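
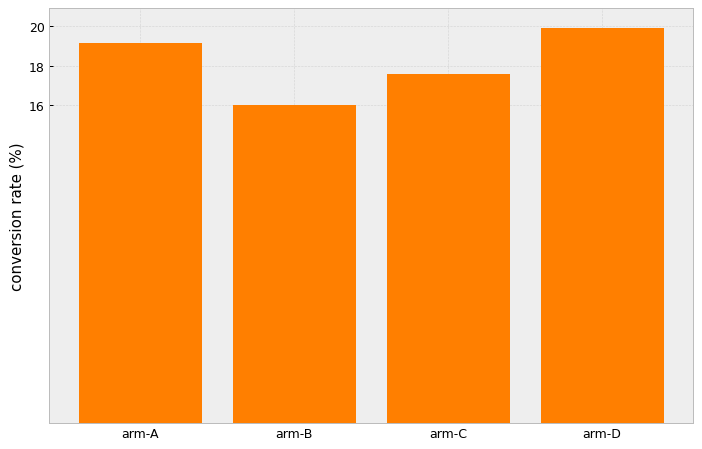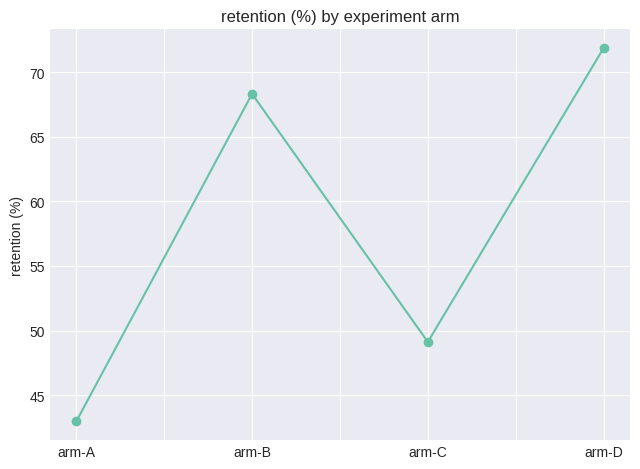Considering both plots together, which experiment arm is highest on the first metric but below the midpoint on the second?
arm-A

Chart 2 median retention (%) ≈ 60; below-median experiment arms: arm-A, arm-C. Among those, arm-A has the highest conversion rate (%) (≈ 20).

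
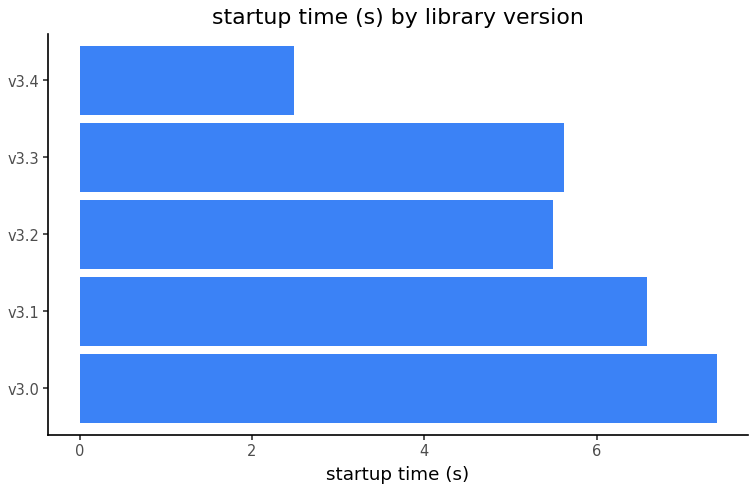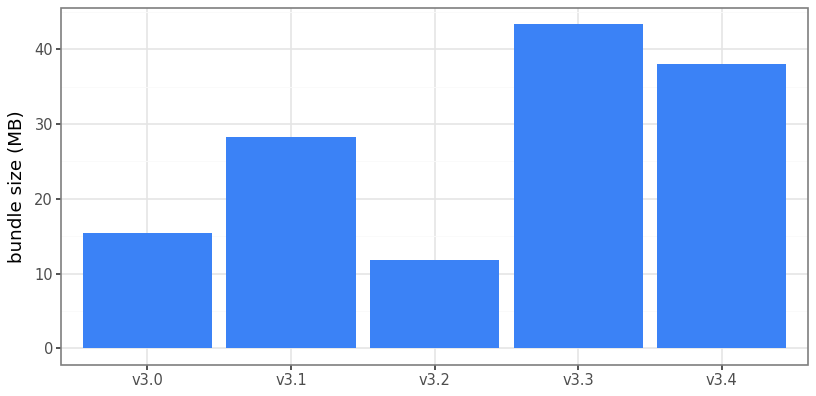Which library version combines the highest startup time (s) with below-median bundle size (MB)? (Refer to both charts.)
v3.0

Chart 2 median bundle size (MB) ≈ 30; below-median library versions: v3.0, v3.2. Among those, v3.0 has the highest startup time (s) (≈ 7).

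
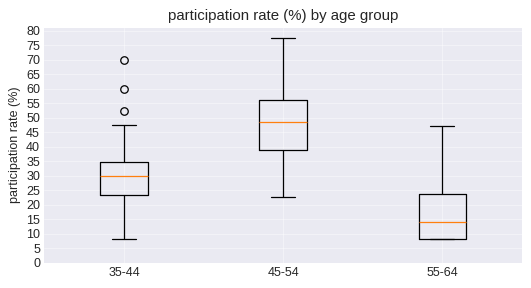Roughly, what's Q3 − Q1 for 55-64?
Q3 ≈ 25, Q1 ≈ 10; IQR ≈ 15.

≈ 15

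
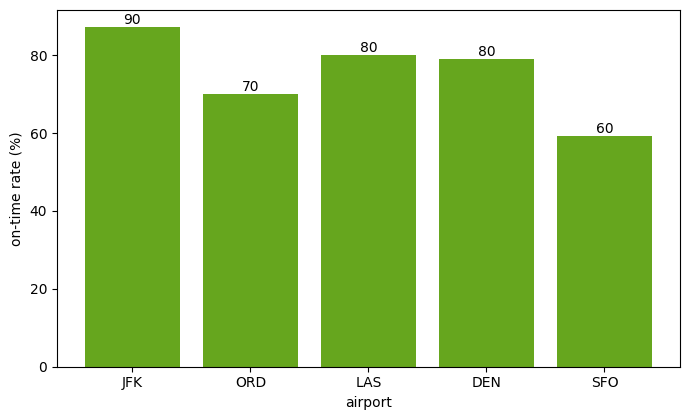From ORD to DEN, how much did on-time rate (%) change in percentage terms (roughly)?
≈ +14.3%

ORD ≈ 70, DEN ≈ 80; (80 − 70) / 70 ≈ +14.3%.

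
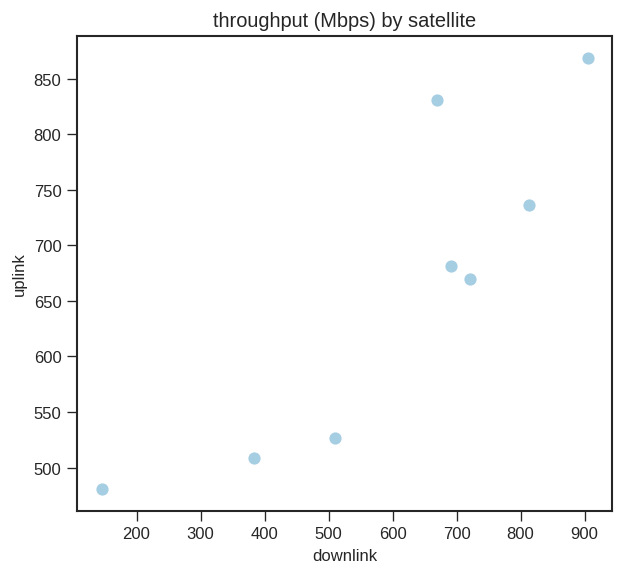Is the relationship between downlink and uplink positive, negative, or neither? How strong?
Points are positively correlated; strong (|r| ≈ 0.9).

positive, strong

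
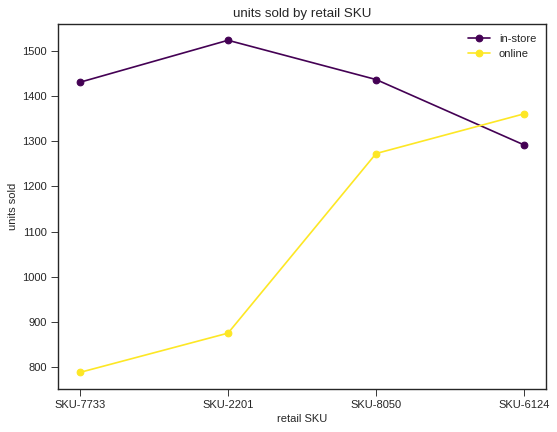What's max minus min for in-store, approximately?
Max SKU-2201 ≈ 1500, min SKU-6124 ≈ 1300; range ≈ 200.

≈ 200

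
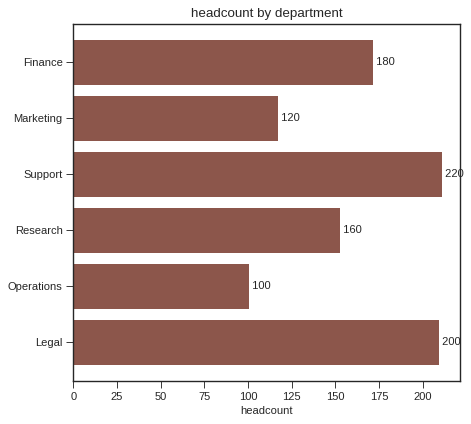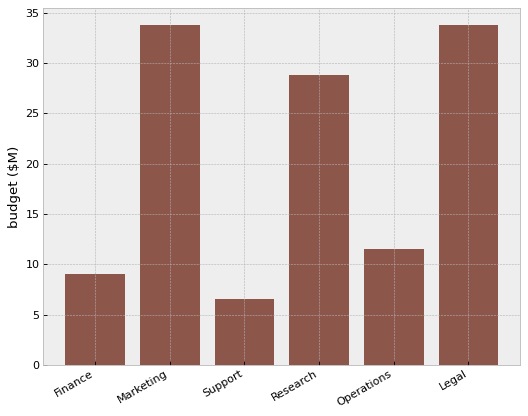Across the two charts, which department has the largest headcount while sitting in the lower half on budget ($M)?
Support

Chart 2 median budget ($M) ≈ 20; below-median departments: Finance, Support, Operations. Among those, Support has the highest headcount (≈ 220).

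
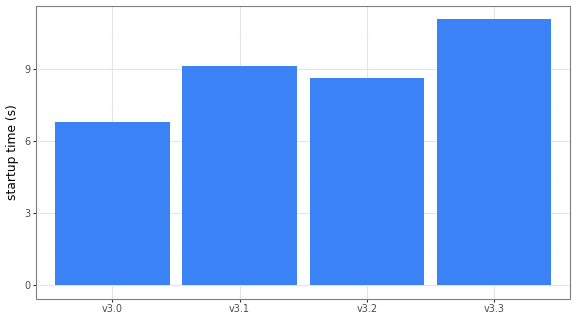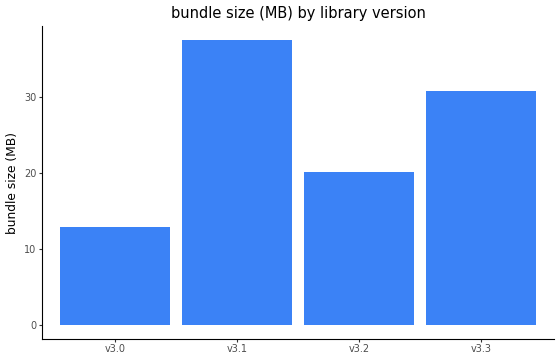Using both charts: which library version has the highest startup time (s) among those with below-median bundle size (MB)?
v3.2

Chart 2 median bundle size (MB) ≈ 25; below-median library versions: v3.0, v3.2. Among those, v3.2 has the highest startup time (s) (≈ 8).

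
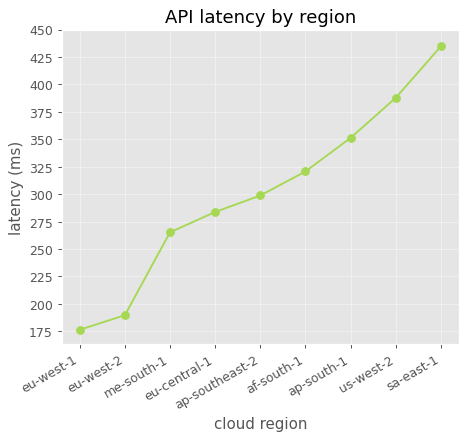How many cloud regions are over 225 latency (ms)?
7

Above 225: me-south-1, eu-central-1, ap-southeast-2, af-south-1, ap-south-1, us-west-2, sa-east-1.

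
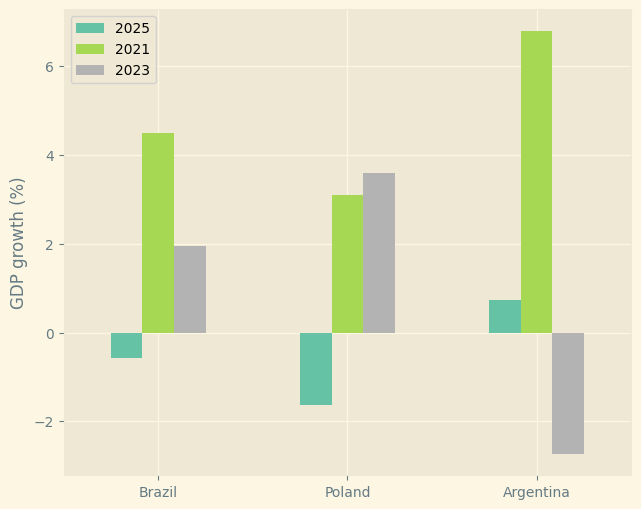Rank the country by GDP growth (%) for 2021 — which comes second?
Top 3 for 2021: Argentina ≈ 7, Brazil ≈ 5, Poland ≈ 3.

Brazil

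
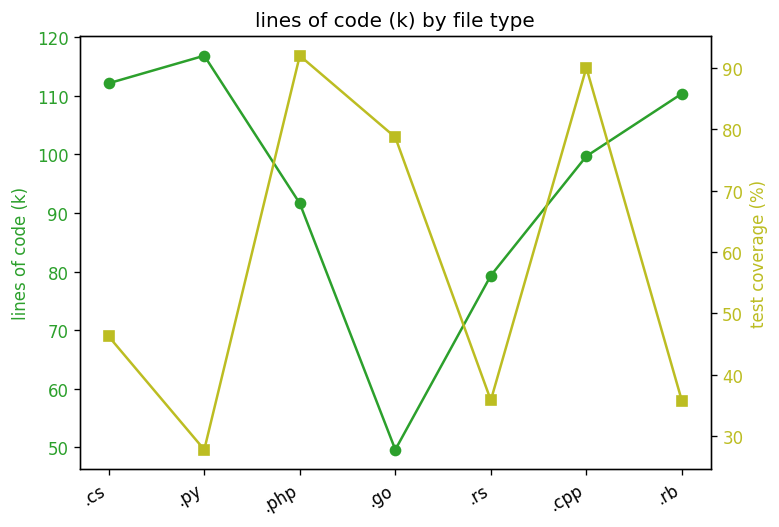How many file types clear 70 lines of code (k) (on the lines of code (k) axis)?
6

Above 70: .cs, .py, .php, .rs, .cpp, .rb.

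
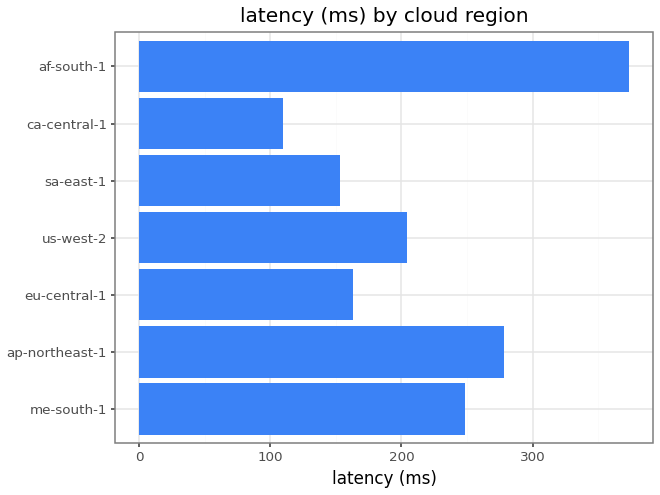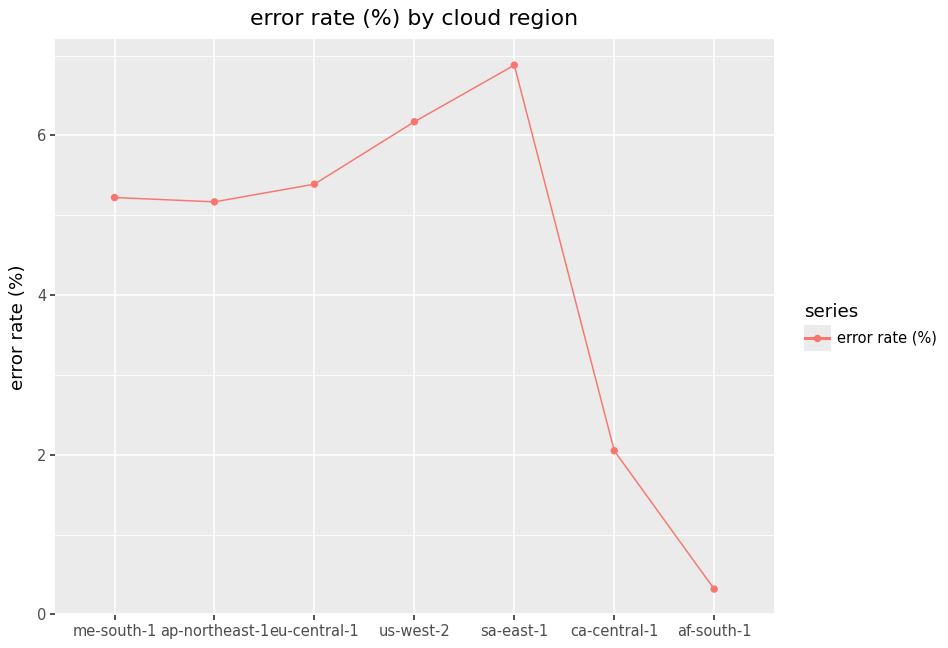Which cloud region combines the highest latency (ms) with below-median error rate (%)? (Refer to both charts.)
Chart 2 median error rate (%) ≈ 5; below-median cloud regions: ap-northeast-1, ca-central-1, af-south-1. Among those, af-south-1 has the highest latency (ms) (≈ 350).

af-south-1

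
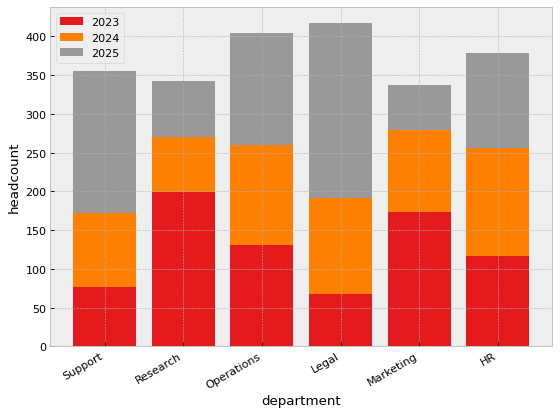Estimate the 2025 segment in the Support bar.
2025 top ≈ 350, bottom ≈ 150; segment ≈ 200.

≈ 200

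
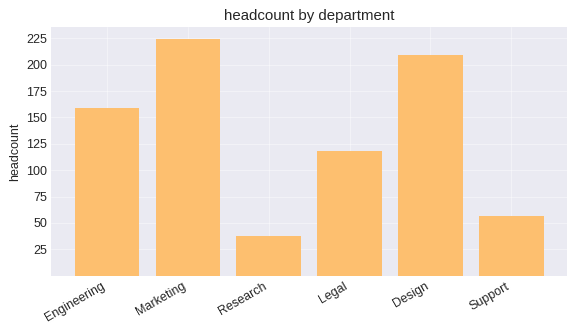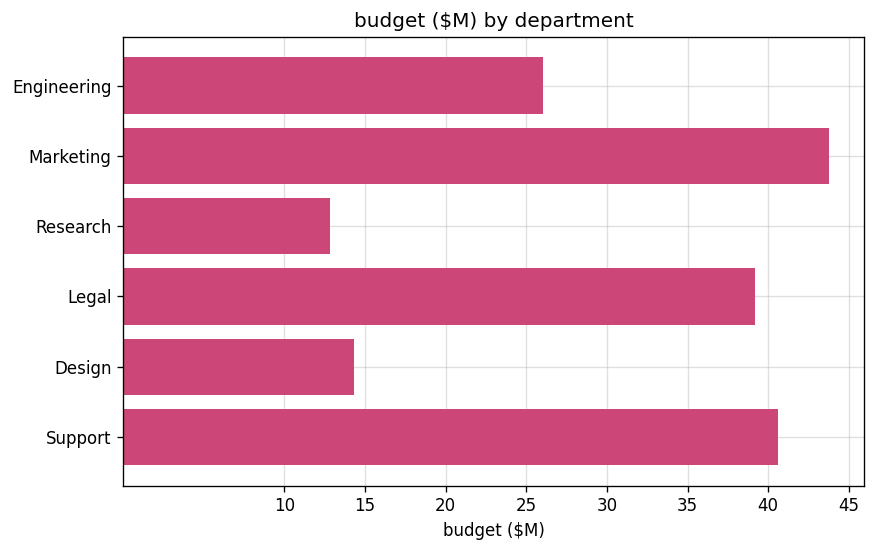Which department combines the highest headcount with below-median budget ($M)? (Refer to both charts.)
Design

Chart 2 median budget ($M) ≈ 35; below-median departments: Engineering, Research, Design. Among those, Design has the highest headcount (≈ 200).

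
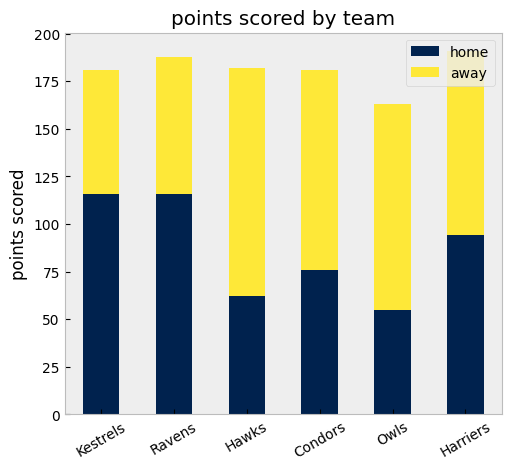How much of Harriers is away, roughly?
≈ 100

away top ≈ 200, bottom ≈ 100; segment ≈ 100.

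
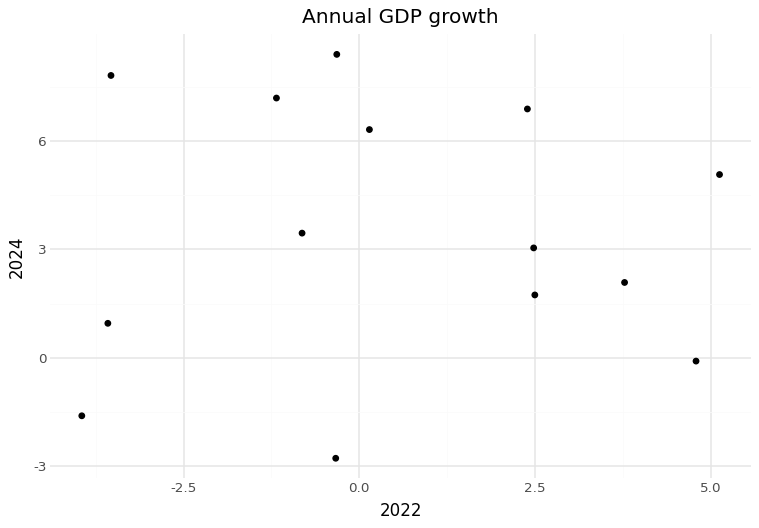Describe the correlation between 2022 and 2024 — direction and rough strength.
Points are roughly uncorrelated; weak (|r| ≈ 0.0).

no clear correlation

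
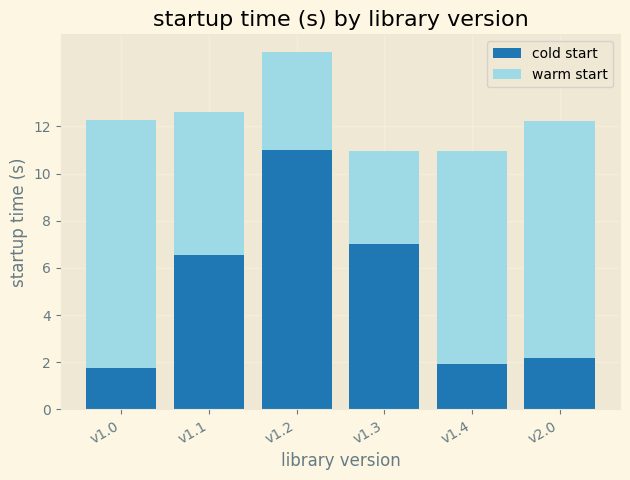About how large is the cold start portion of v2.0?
≈ 2

cold start top ≈ 2, bottom ≈ 0; segment ≈ 2.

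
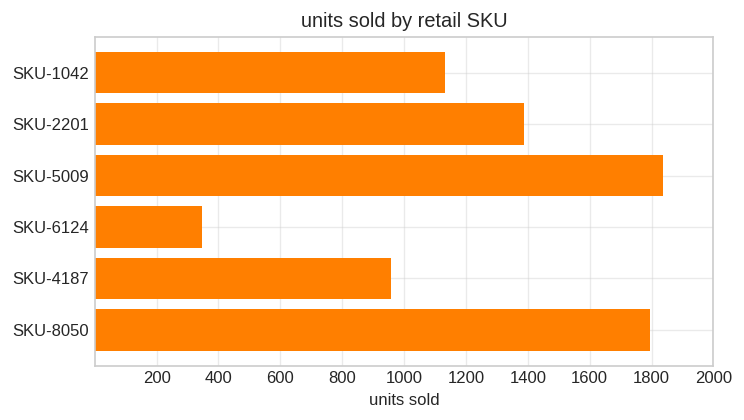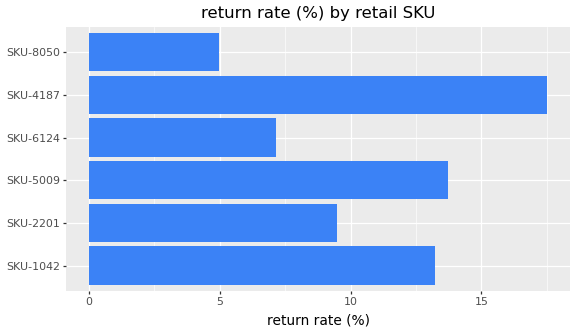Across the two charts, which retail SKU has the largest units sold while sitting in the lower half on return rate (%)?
SKU-8050

Chart 2 median return rate (%) ≈ 12; below-median retail SKUs: SKU-2201, SKU-6124, SKU-8050. Among those, SKU-8050 has the highest units sold (≈ 1800).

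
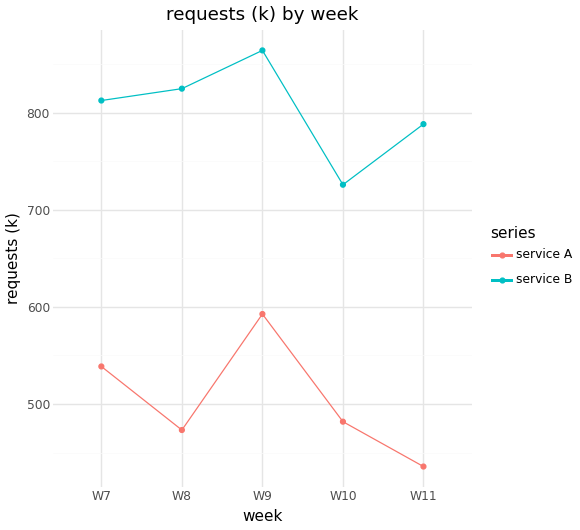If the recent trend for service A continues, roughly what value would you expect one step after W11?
≈ 375

Last three: 600, 500, 450 → slope ≈ -75/step → next ≈ 375.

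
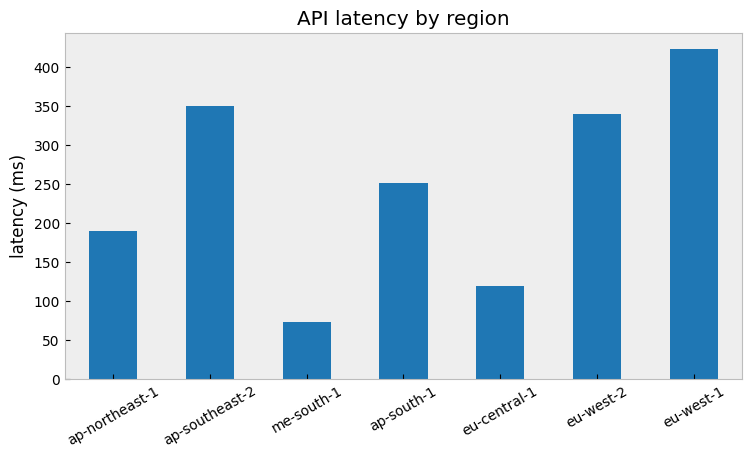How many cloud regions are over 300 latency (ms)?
Above 300: ap-southeast-2, eu-west-2, eu-west-1.

3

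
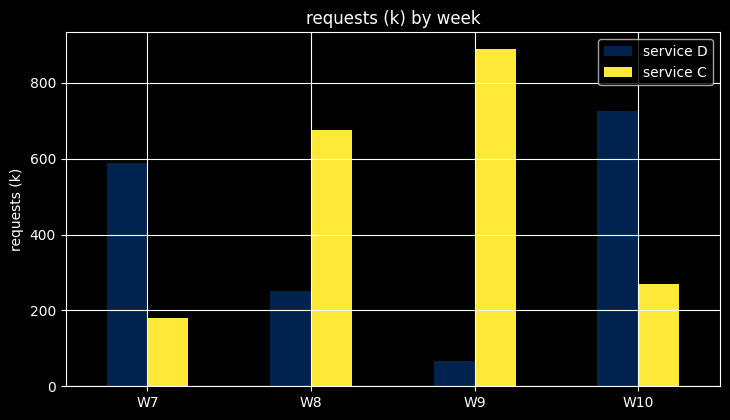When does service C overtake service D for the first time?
W8

W7: service C ≈ 200 vs service D ≈ 600 (not yet); W8: service C ≈ 700 vs service D ≈ 300 (first crossover).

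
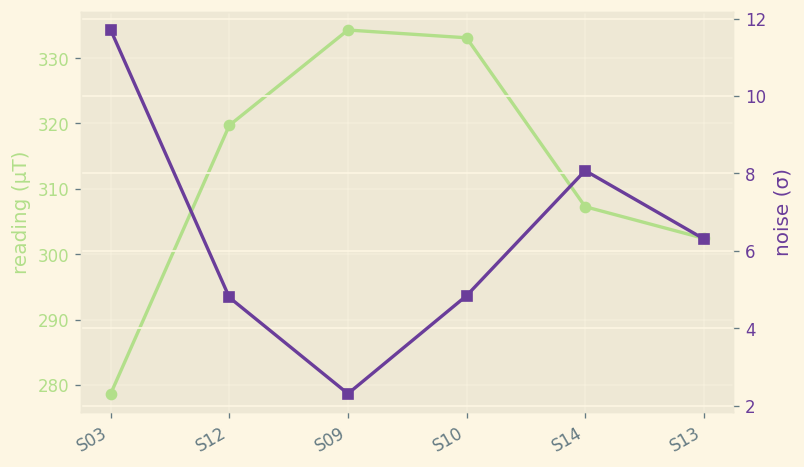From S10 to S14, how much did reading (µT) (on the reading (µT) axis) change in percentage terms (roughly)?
≈ -9%

S10 ≈ 335, S14 ≈ 305; (305 − 335) / 335 ≈ -9%.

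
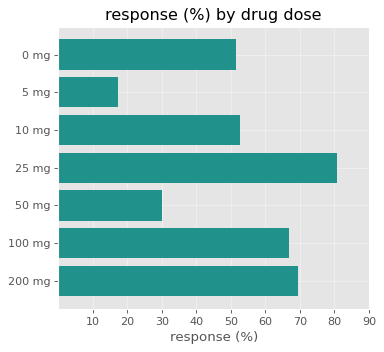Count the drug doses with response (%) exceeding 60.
Above 60: 25 mg, 100 mg, 200 mg.

3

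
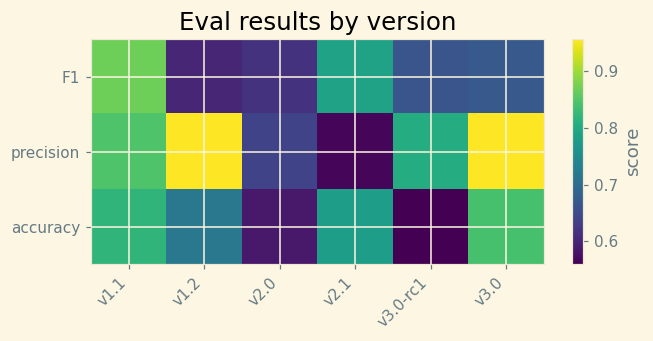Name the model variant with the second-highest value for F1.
v2.1

Top 3 for F1: v1.1 ≈ 0.85, v2.1 ≈ 0.80, v3.0 ≈ 0.65.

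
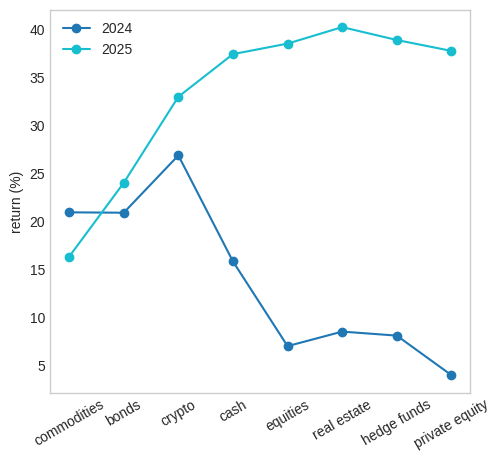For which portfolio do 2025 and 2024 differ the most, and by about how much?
private equity: 2025 ≈ 40, 2024 ≈ 5 → gap ≈ 35. Next-largest (real estate) is only ≈ 30.

private equity, ≈ 35 %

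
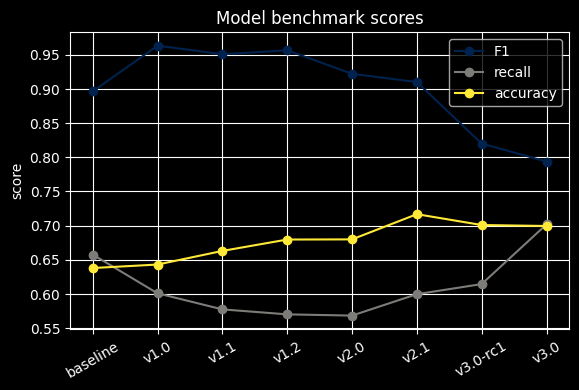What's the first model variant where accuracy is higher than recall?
v1.0

baseline: accuracy ≈ 0.65 vs recall ≈ 0.65 (not yet); v1.0: accuracy ≈ 0.65 vs recall ≈ 0.60 (first crossover).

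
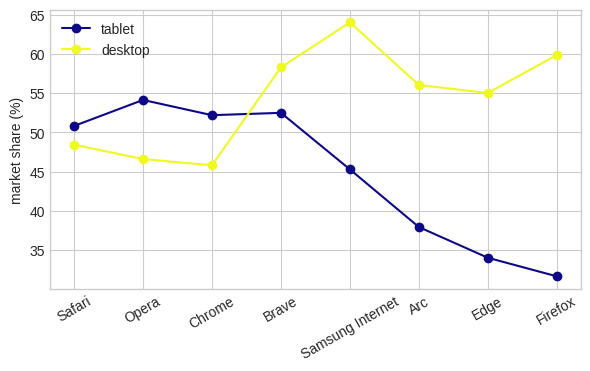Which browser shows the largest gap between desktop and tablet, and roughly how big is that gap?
Firefox, ≈ 30 %

Firefox: desktop ≈ 60, tablet ≈ 30 → gap ≈ 30. Next-largest (Edge) is only ≈ 20.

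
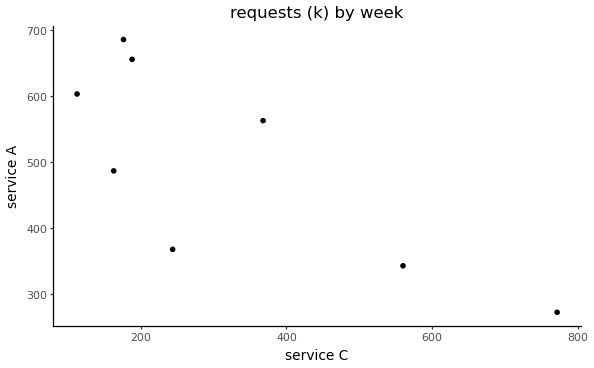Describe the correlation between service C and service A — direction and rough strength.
Points are negatively correlated; strong (|r| ≈ 0.8).

negative, strong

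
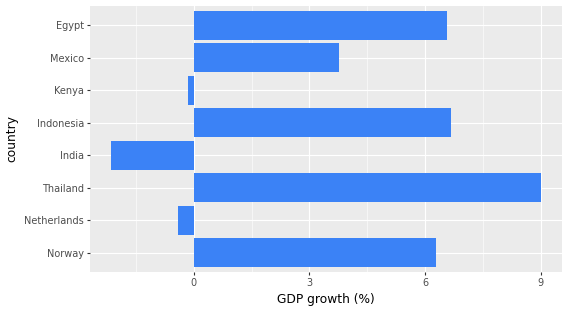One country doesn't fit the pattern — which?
India ≈ -2; the rest sit between ≈ 0 and ≈ 9.

India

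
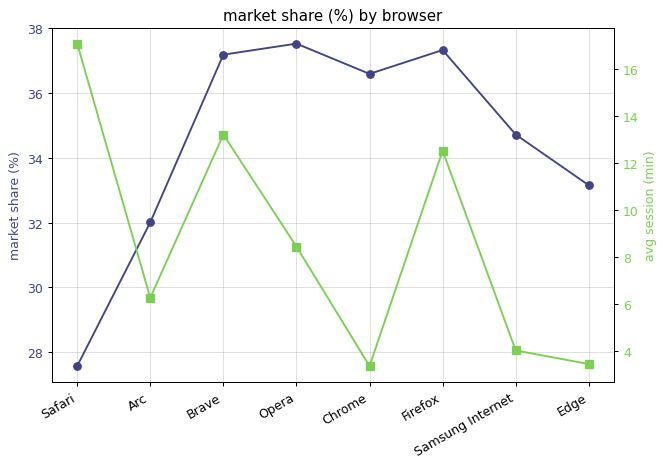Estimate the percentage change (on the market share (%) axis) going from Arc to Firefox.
≈ +15.6%

Arc ≈ 32, Firefox ≈ 37; (37 − 32) / 32 ≈ +15.6%.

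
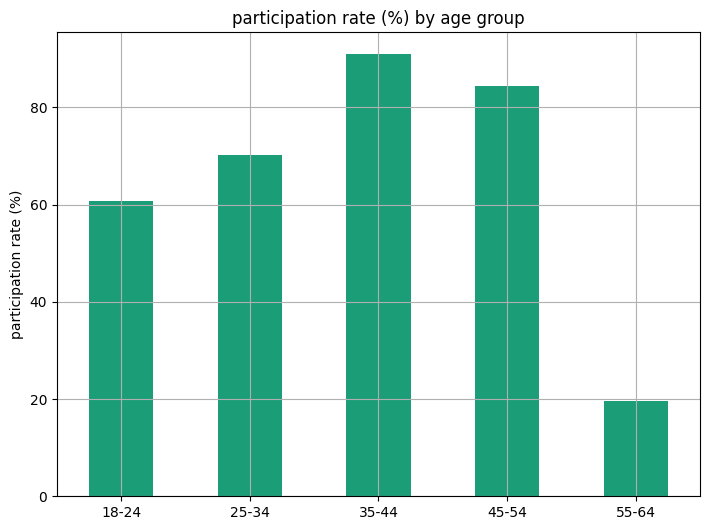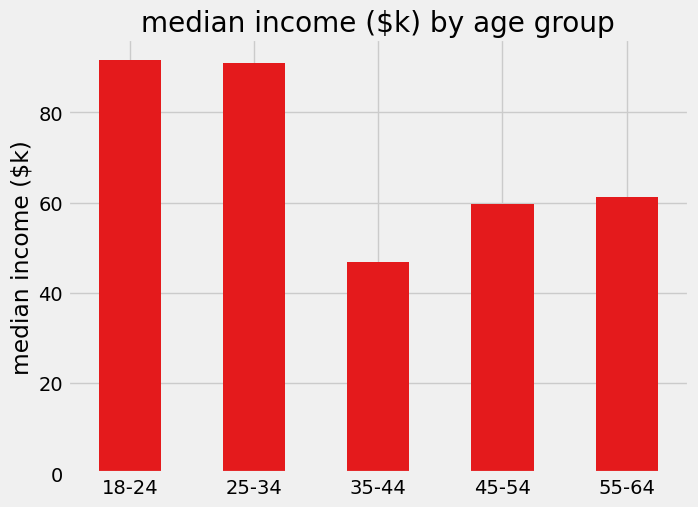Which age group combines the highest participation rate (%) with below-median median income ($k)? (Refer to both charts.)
35-44

Chart 2 median median income ($k) ≈ 60; below-median age groups: 35-44, 45-54. Among those, 35-44 has the highest participation rate (%) (≈ 90).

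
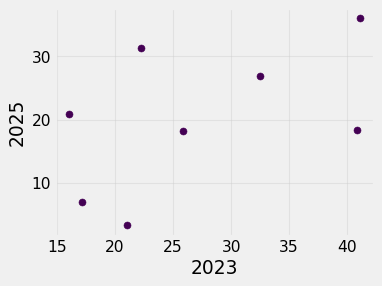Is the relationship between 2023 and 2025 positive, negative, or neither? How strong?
positive, moderate

Points are positively correlated; moderate (|r| ≈ 0.5).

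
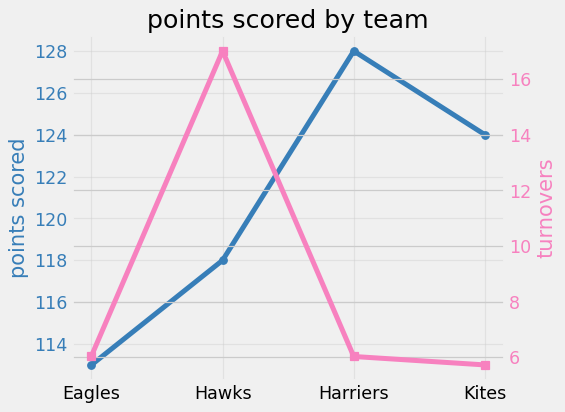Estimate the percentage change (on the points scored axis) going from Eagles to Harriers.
≈ +14.3%

Eagles ≈ 112, Harriers ≈ 128; (128 − 112) / 112 ≈ +14.3%.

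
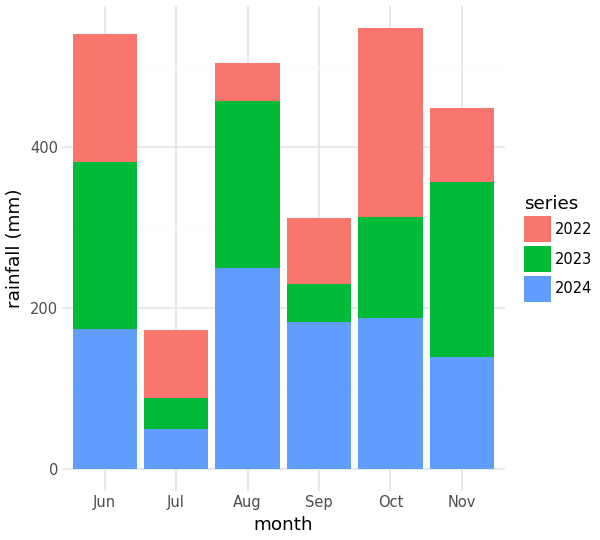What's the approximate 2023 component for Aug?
2023 top ≈ 450, bottom ≈ 250; segment ≈ 200.

≈ 200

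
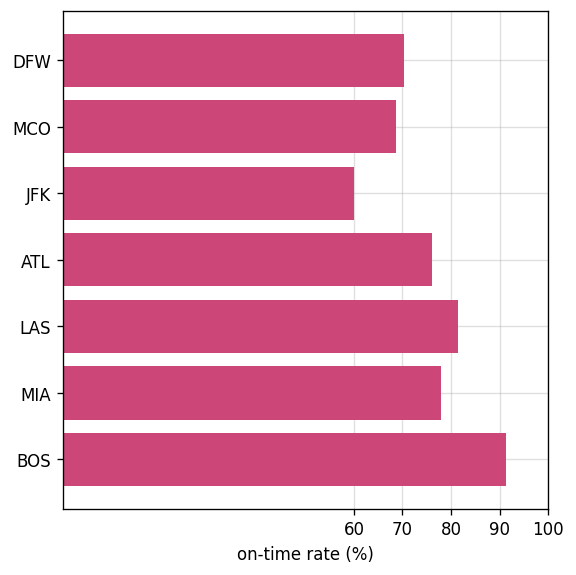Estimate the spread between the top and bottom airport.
≈ 30

Max BOS ≈ 90, min JFK ≈ 60; range ≈ 30.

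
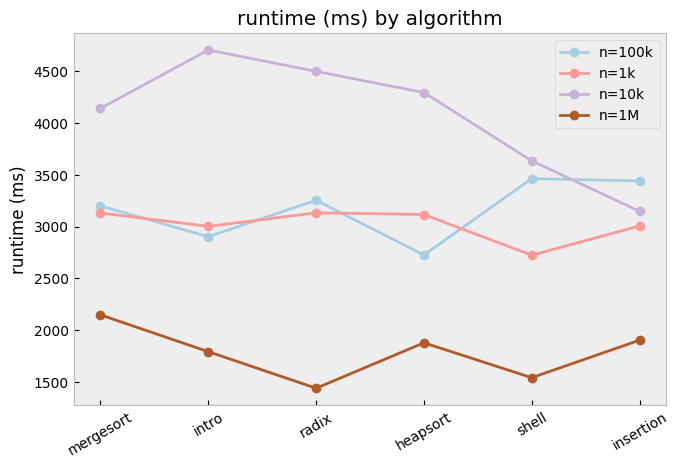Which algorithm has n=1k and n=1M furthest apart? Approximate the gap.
radix, ≈ 1500 ms

radix: n=1k ≈ 3000, n=1M ≈ 1500 → gap ≈ 1500. Next-largest (heapsort) is only ≈ 1000.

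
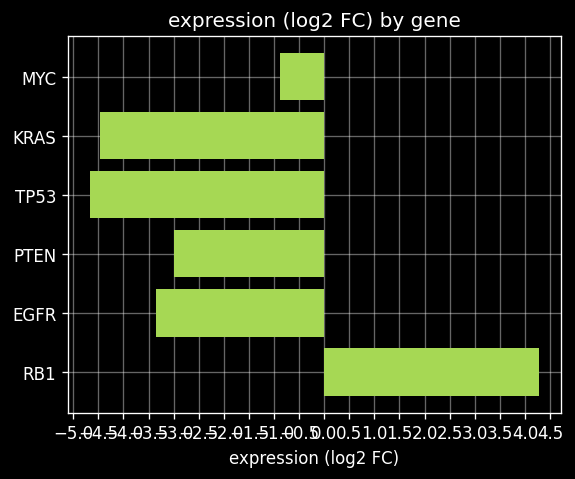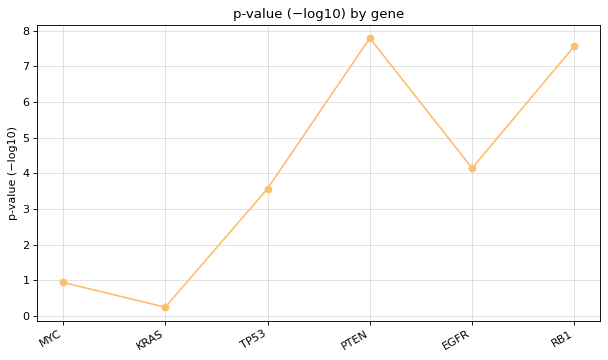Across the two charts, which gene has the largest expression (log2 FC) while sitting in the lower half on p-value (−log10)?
MYC

Chart 2 median p-value (−log10) ≈ 4; below-median genes: MYC, KRAS, TP53. Among those, MYC has the highest expression (log2 FC) (≈ -1).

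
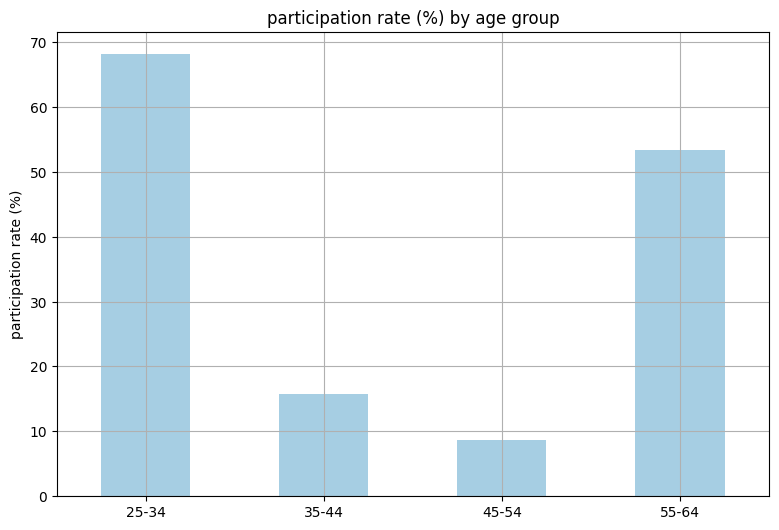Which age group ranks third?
35-44

Top 4: 25-34 ≈ 70, 55-64 ≈ 50, 35-44 ≈ 20, 45-54 ≈ 10.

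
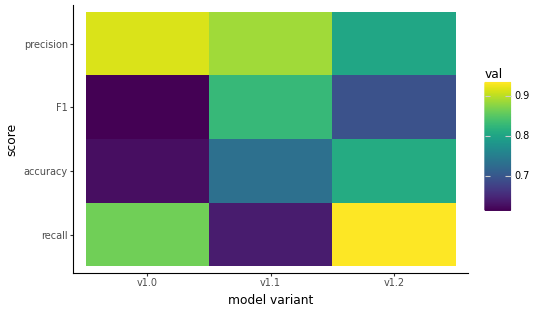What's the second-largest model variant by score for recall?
v1.0

Top 3 for recall: v1.2 ≈ 0.95, v1.0 ≈ 0.85, v1.1 ≈ 0.65.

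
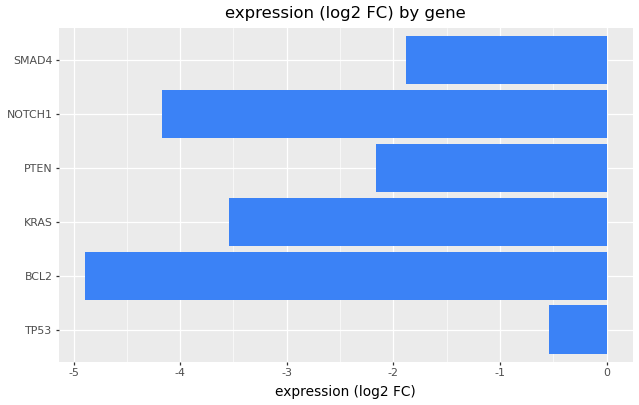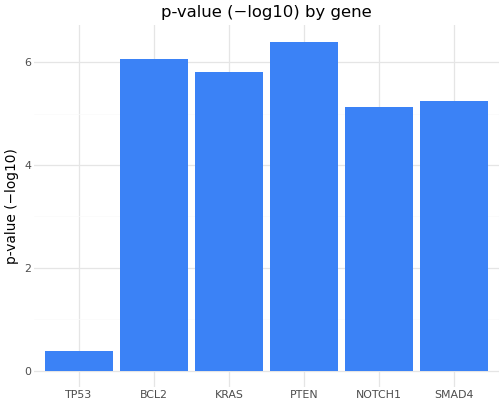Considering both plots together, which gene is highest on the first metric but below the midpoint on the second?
Chart 2 median p-value (−log10) ≈ 6; below-median genes: TP53, NOTCH1, SMAD4. Among those, TP53 has the highest expression (log2 FC) (≈ -1).

TP53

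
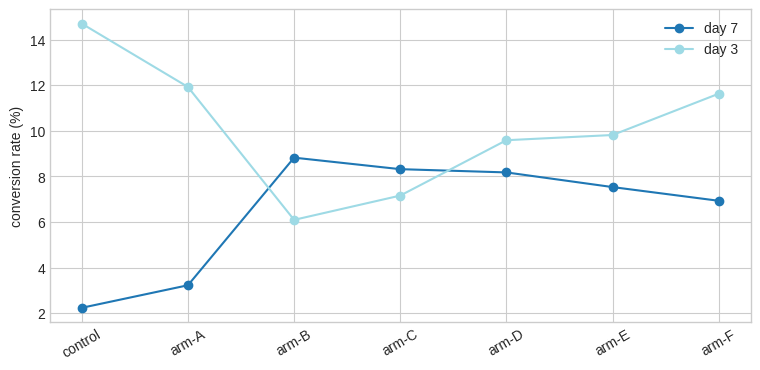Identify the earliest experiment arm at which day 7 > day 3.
arm-B

arm-A: day 7 ≈ 4 vs day 3 ≈ 12 (not yet); arm-B: day 7 ≈ 8 vs day 3 ≈ 6 (first crossover).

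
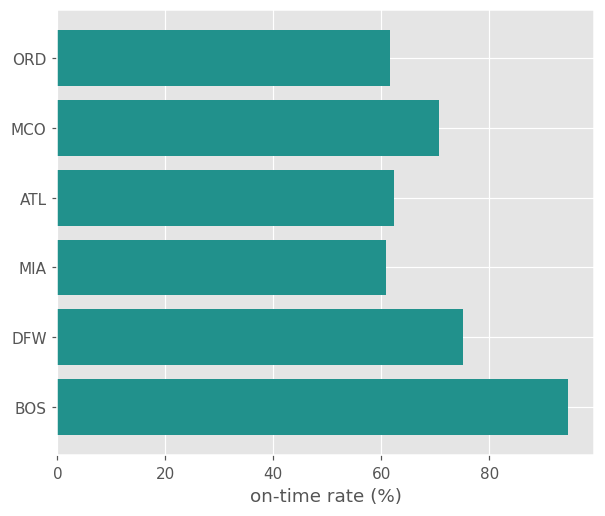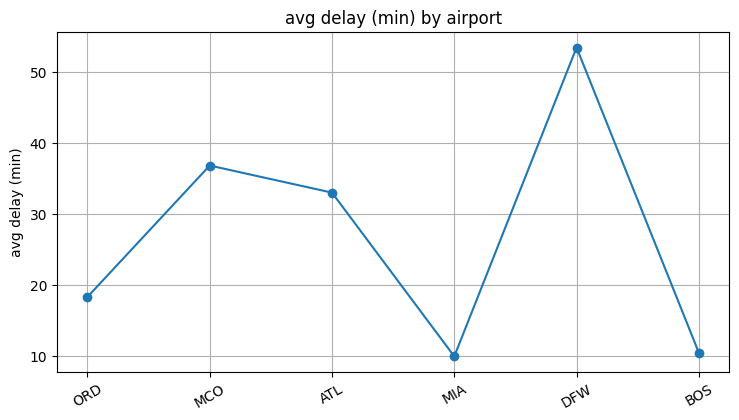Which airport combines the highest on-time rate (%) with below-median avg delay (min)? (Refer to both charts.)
BOS

Chart 2 median avg delay (min) ≈ 25; below-median airports: ORD, MIA, BOS. Among those, BOS has the highest on-time rate (%) (≈ 90).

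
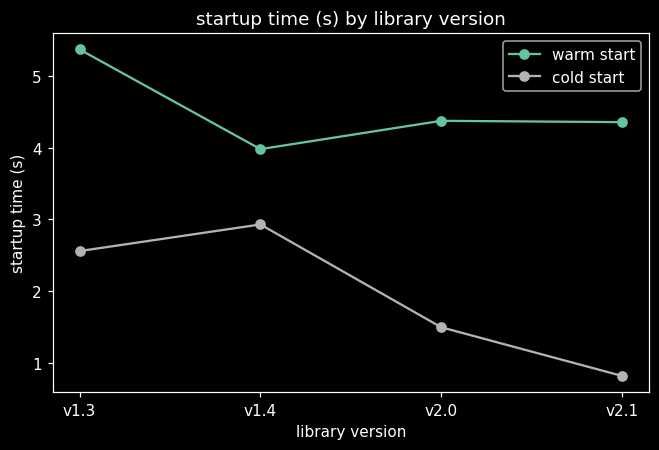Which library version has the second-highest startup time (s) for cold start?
v1.3

Top 3 for cold start: v1.4 ≈ 3.0, v1.3 ≈ 2.5, v2.0 ≈ 1.5.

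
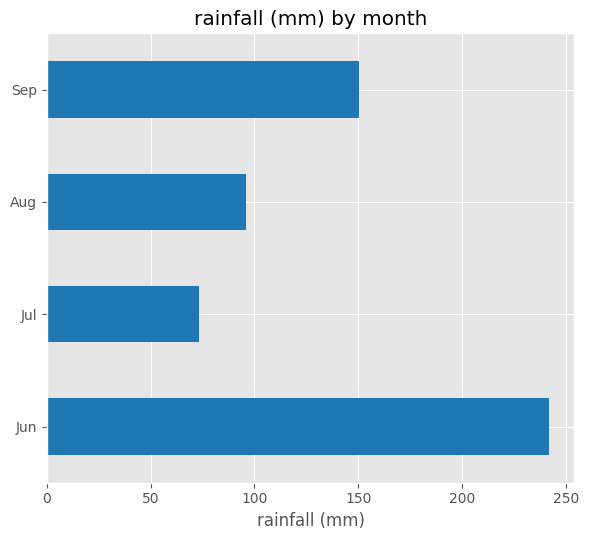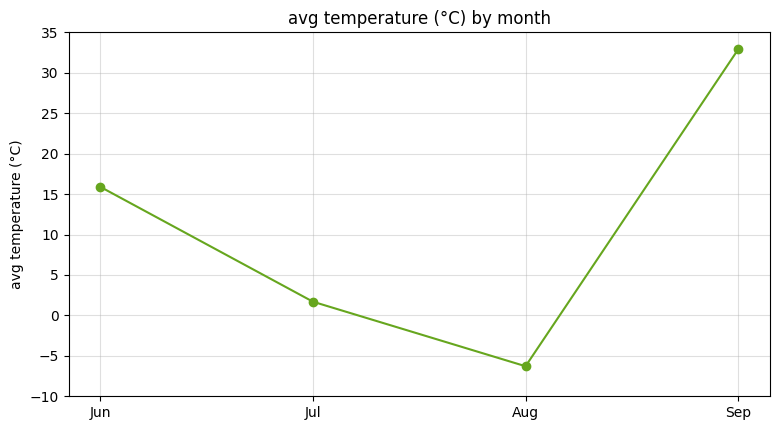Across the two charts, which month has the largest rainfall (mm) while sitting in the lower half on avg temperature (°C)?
Chart 2 median avg temperature (°C) ≈ 10; below-median months: Jul, Aug. Among those, Aug has the highest rainfall (mm) (≈ 100).

Aug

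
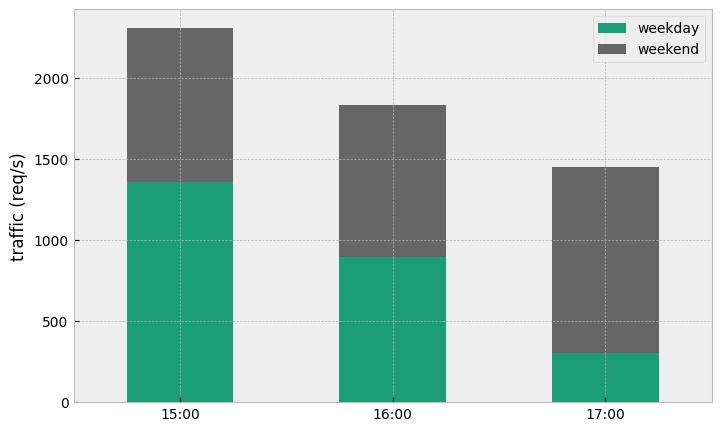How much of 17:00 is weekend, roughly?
weekend top ≈ 1400, bottom ≈ 400; segment ≈ 1000.

≈ 1000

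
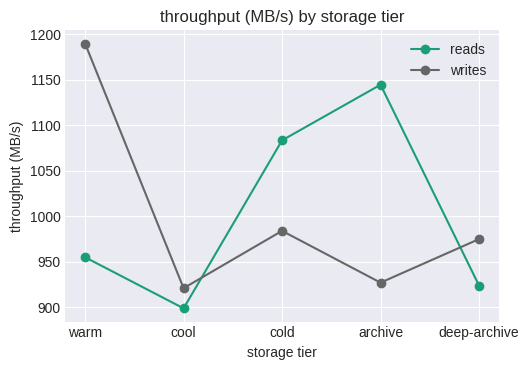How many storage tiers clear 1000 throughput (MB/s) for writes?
Above 1000: warm.

1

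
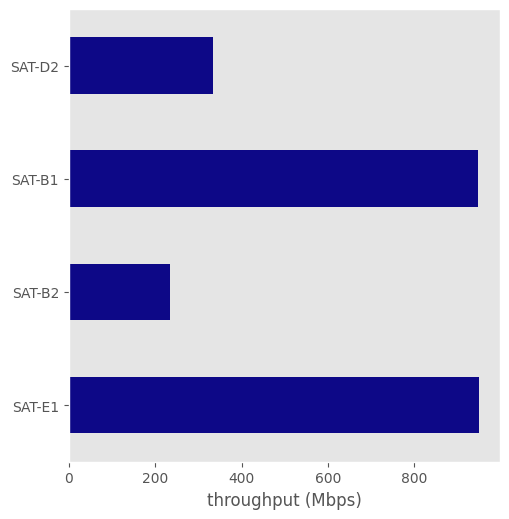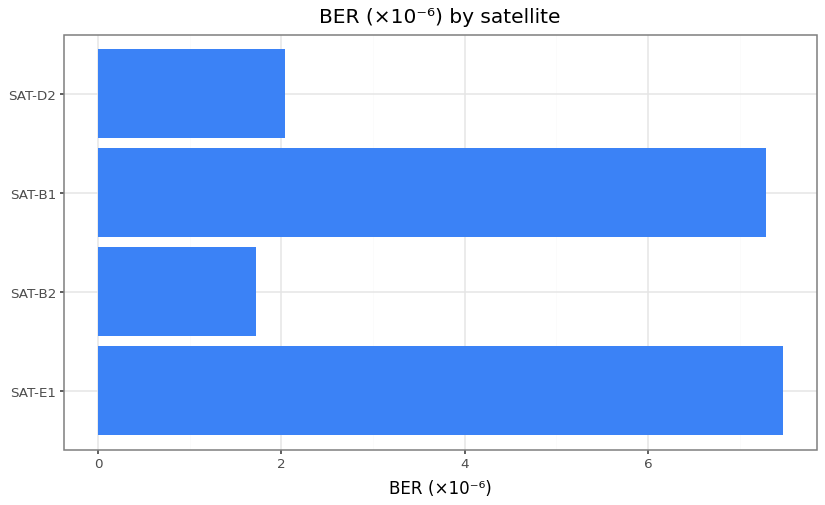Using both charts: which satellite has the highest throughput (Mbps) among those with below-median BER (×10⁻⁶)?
SAT-D2

Chart 2 median BER (×10⁻⁶) ≈ 5; below-median satellites: SAT-B2, SAT-D2. Among those, SAT-D2 has the highest throughput (Mbps) (≈ 300).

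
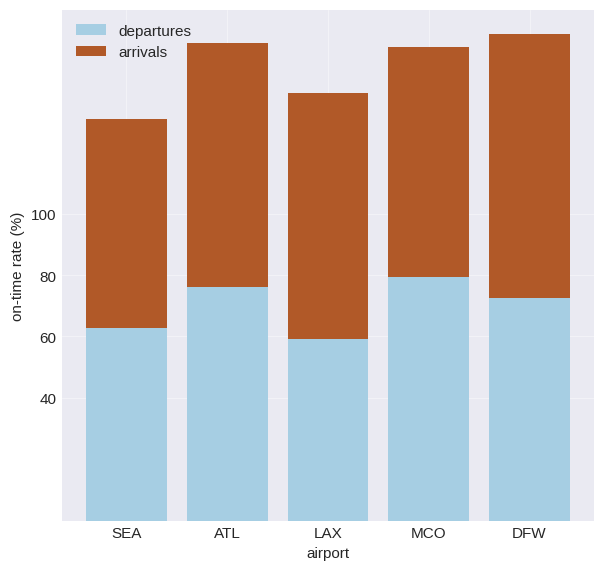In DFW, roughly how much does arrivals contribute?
arrivals top ≈ 160, bottom ≈ 80; segment ≈ 80.

≈ 80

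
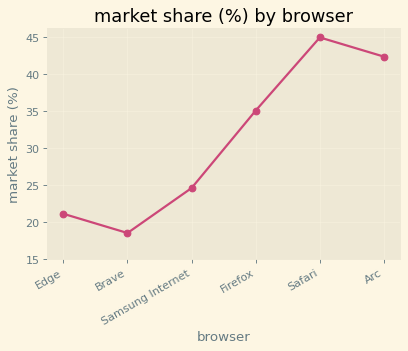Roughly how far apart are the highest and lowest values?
Max Safari ≈ 45, min Brave ≈ 20; range ≈ 25.

≈ 25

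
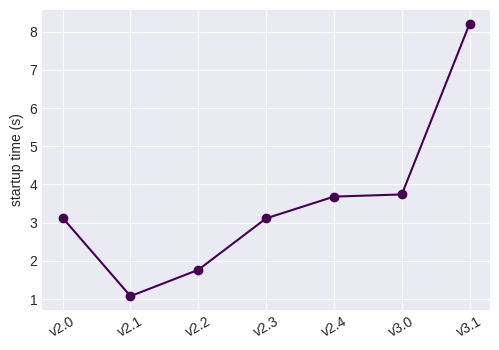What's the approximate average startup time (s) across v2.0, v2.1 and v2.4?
≈ 3

(3 + 1 + 4) / 3 ≈ 3.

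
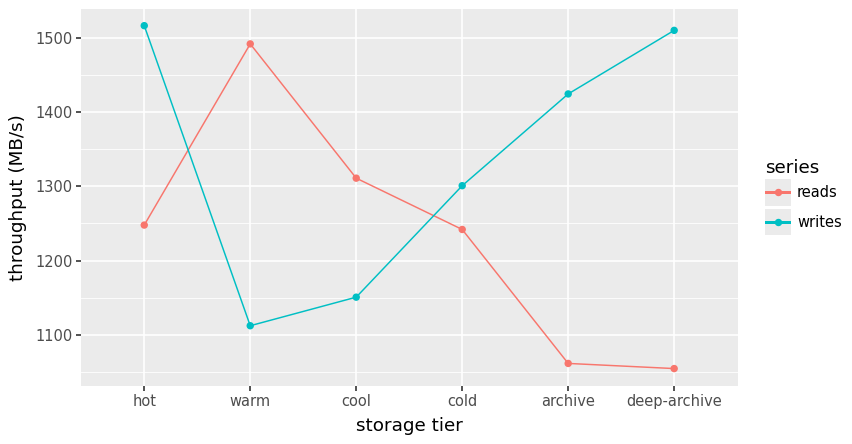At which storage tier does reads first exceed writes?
hot: reads ≈ 1250 vs writes ≈ 1500 (not yet); warm: reads ≈ 1500 vs writes ≈ 1100 (first crossover).

warm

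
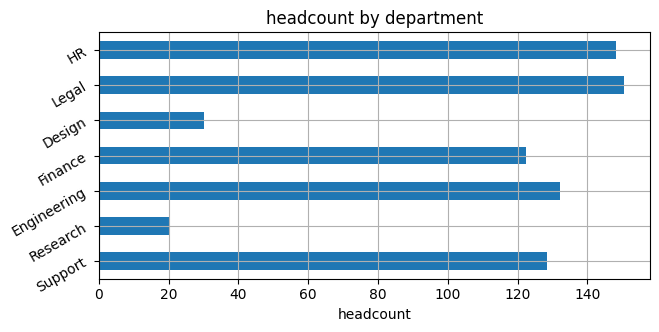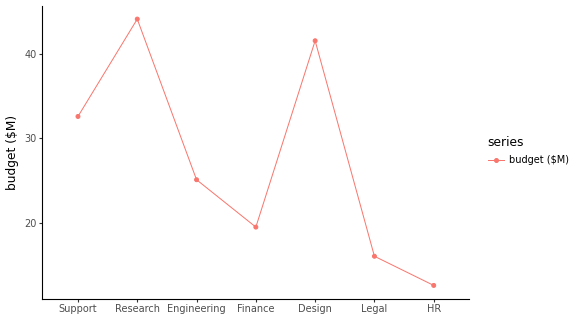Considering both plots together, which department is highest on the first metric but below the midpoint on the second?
Chart 2 median budget ($M) ≈ 25; below-median departments: Finance, Legal, HR. Among those, Legal has the highest headcount (≈ 160).

Legal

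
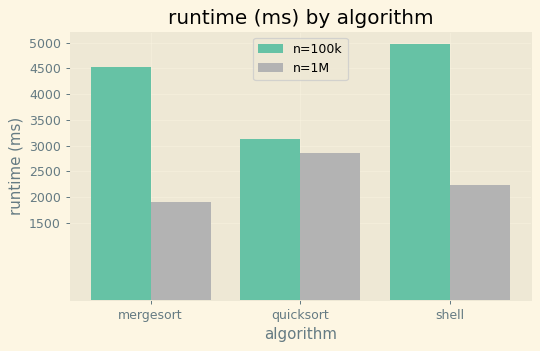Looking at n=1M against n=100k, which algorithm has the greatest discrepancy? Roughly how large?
shell: n=1M ≈ 2000, n=100k ≈ 5000 → gap ≈ 3000. Next-largest (mergesort) is only ≈ 2500.

shell, ≈ 3000 ms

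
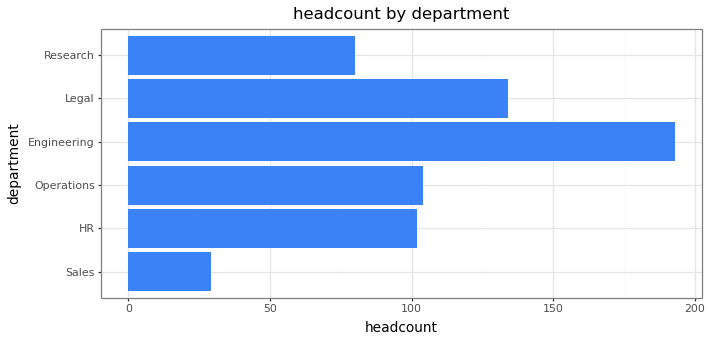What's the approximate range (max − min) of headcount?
≈ 180

Max Engineering ≈ 200, min Sales ≈ 20; range ≈ 180.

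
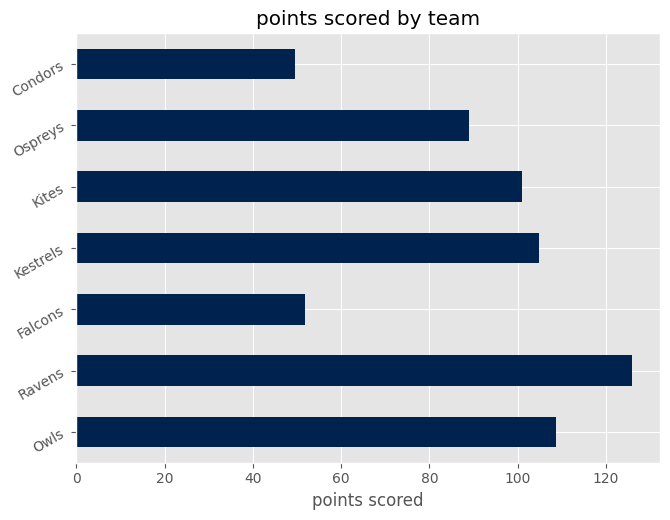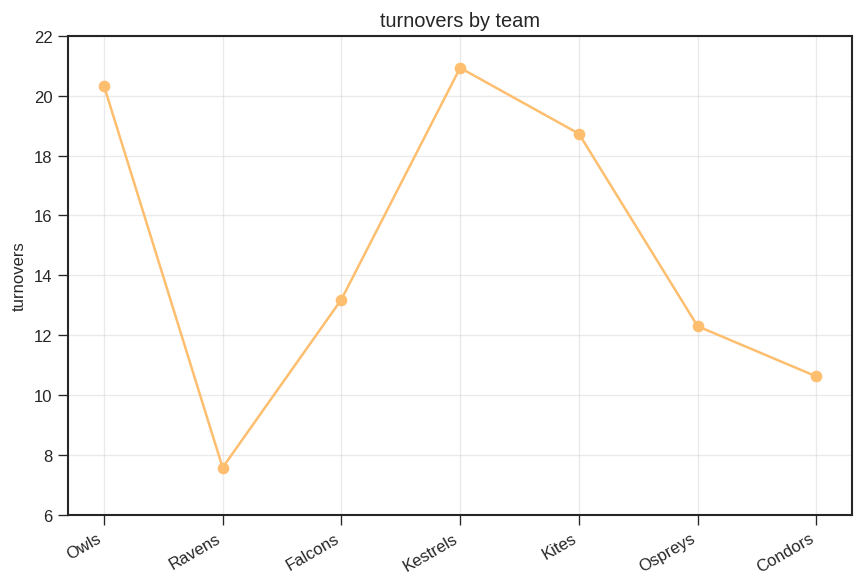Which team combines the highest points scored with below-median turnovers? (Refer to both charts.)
Ravens

Chart 2 median turnovers ≈ 14; below-median teams: Ravens, Ospreys, Condors. Among those, Ravens has the highest points scored (≈ 120).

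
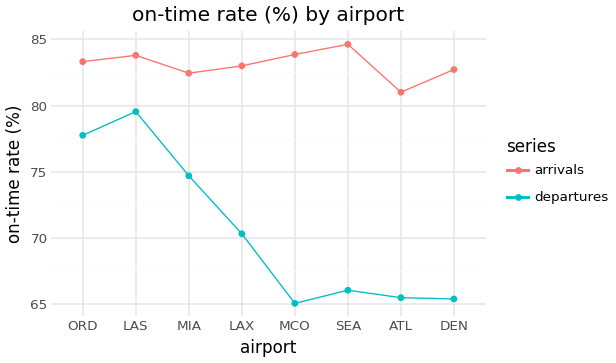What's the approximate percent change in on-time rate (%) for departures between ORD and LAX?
≈ -10.3%

ORD ≈ 78, LAX ≈ 70; (70 − 78) / 78 ≈ -10.3%.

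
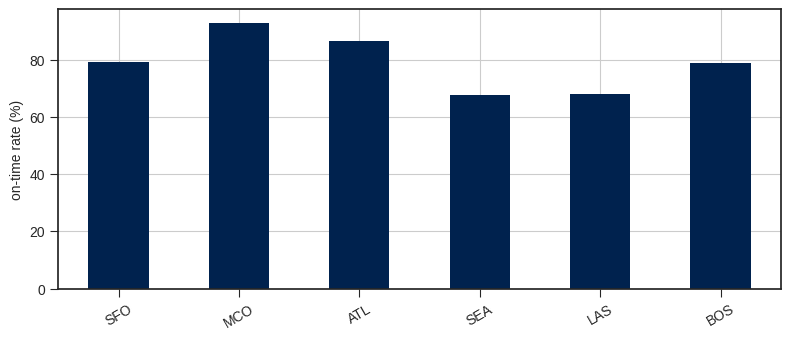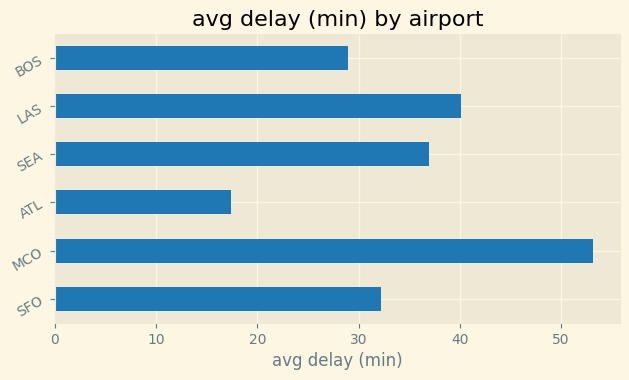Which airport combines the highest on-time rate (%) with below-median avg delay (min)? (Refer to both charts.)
ATL

Chart 2 median avg delay (min) ≈ 35; below-median airports: SFO, ATL, BOS. Among those, ATL has the highest on-time rate (%) (≈ 90).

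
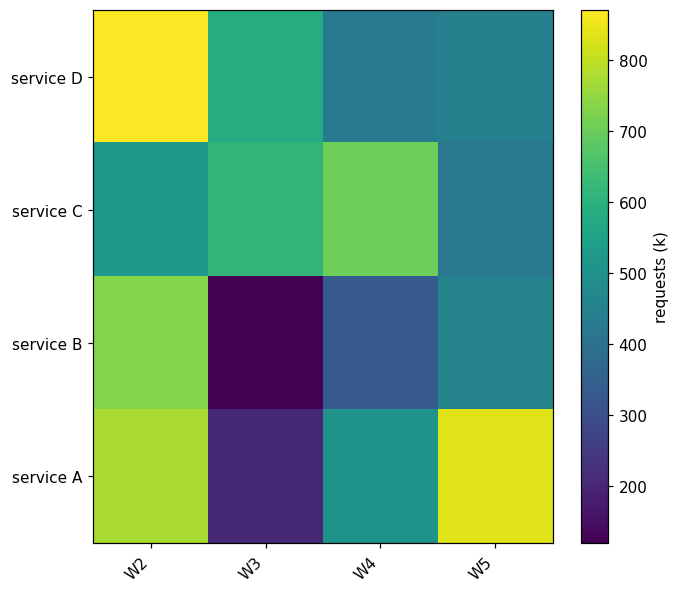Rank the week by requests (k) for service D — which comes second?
Top 3 for service D: W2 ≈ 900, W3 ≈ 600, W5 ≈ 400.

W3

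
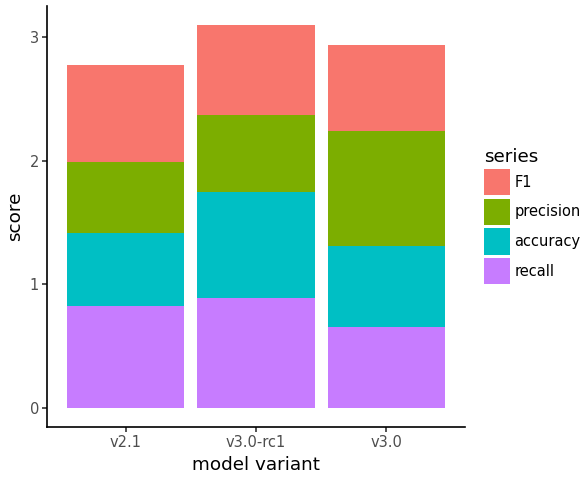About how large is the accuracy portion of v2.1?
≈ 0.5

accuracy top ≈ 1.5, bottom ≈ 1.0; segment ≈ 0.5.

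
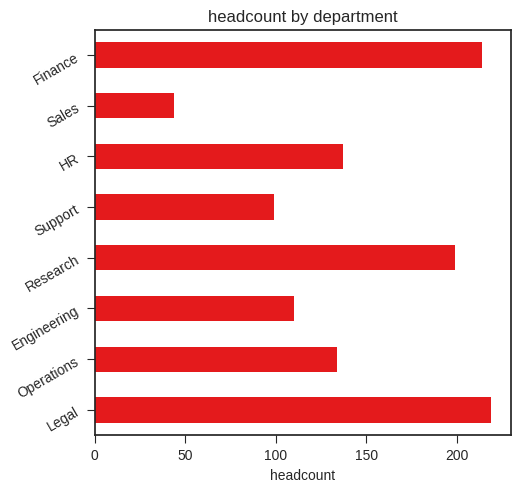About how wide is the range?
Max Legal ≈ 220, min Sales ≈ 40; range ≈ 180.

≈ 180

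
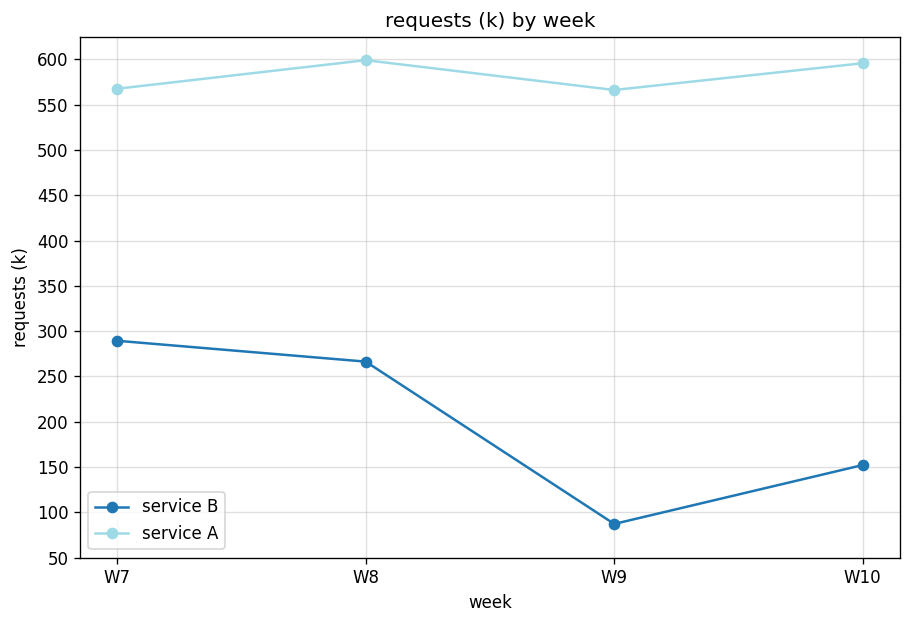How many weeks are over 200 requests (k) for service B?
2

Above 200: W7, W8.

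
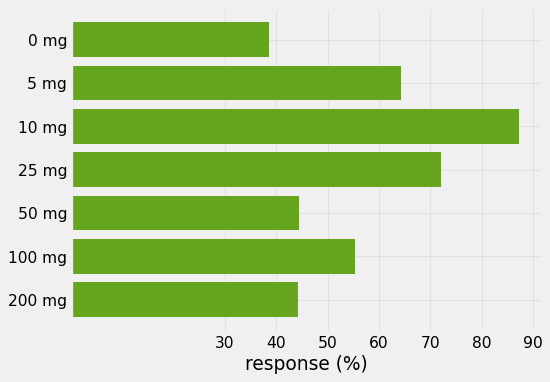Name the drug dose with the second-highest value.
Top 3: 10 mg ≈ 90, 25 mg ≈ 70, 5 mg ≈ 60.

25 mg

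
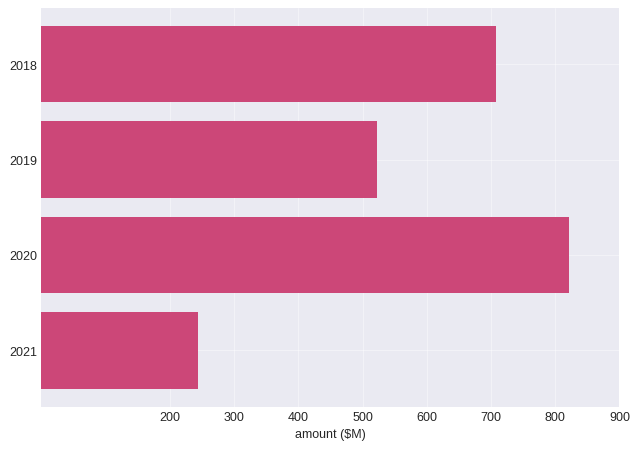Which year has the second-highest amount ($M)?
Top 3: 2020 ≈ 800, 2018 ≈ 700, 2019 ≈ 500.

2018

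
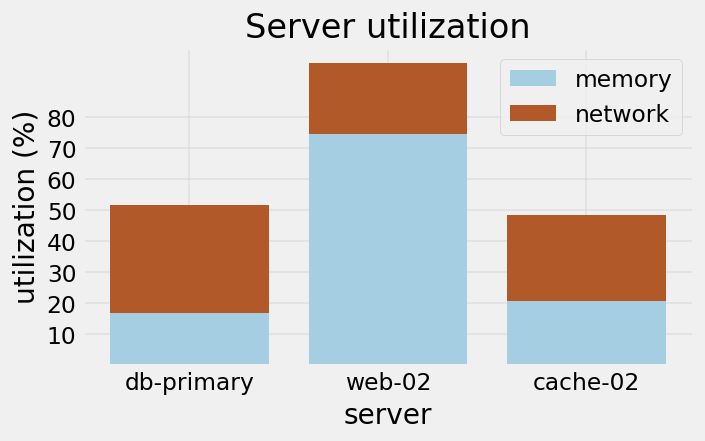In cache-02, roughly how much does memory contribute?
memory top ≈ 20, bottom ≈ 0; segment ≈ 20.

≈ 20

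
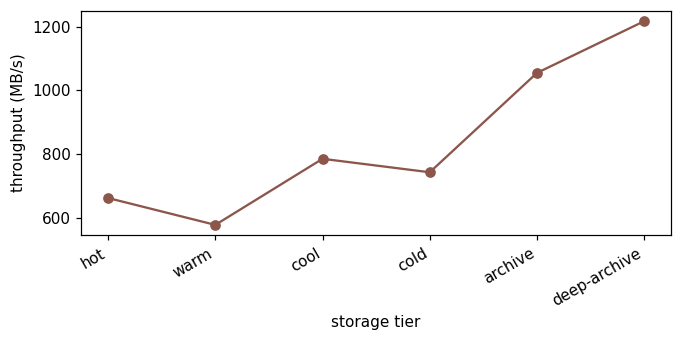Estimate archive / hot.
≈ 1.57×

archive ≈ 1100, hot ≈ 700; 1100/700 ≈ 1.57.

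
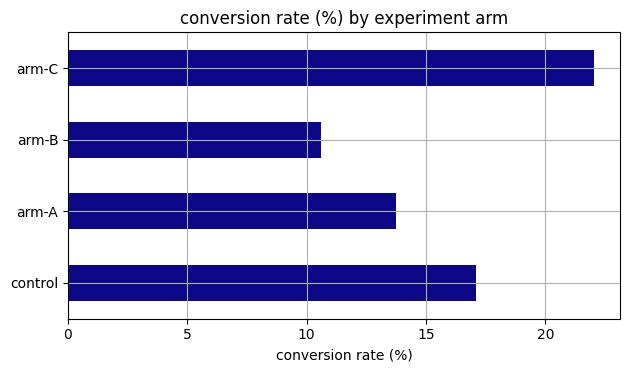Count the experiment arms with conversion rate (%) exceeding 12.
Above 12: control, arm-A, arm-C.

3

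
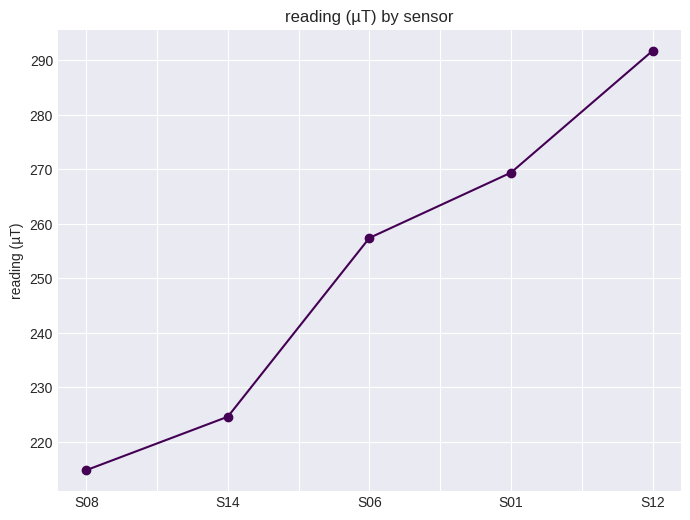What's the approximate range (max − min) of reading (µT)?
Max S12 ≈ 290, min S08 ≈ 210; range ≈ 80.

≈ 80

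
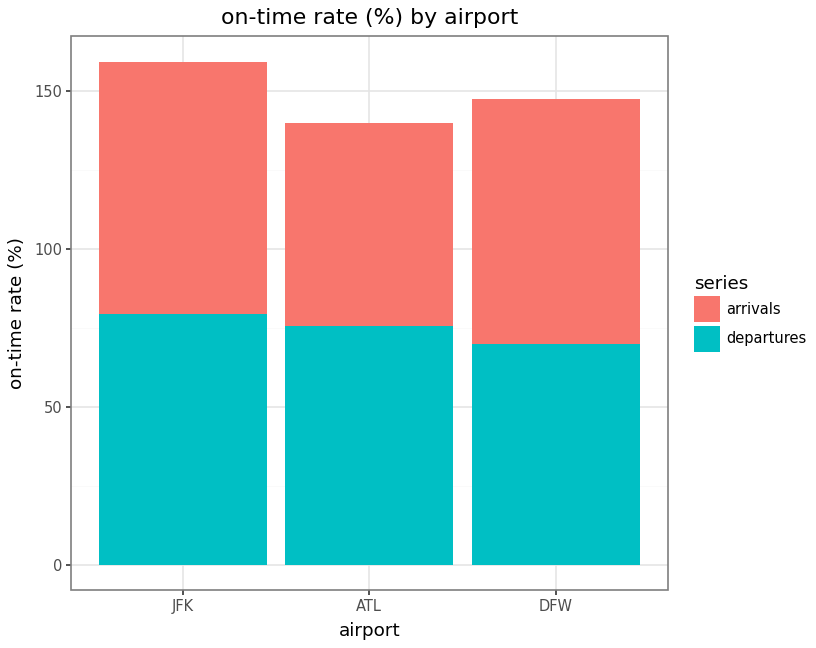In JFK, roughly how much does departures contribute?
departures top ≈ 80, bottom ≈ 0; segment ≈ 80.

≈ 80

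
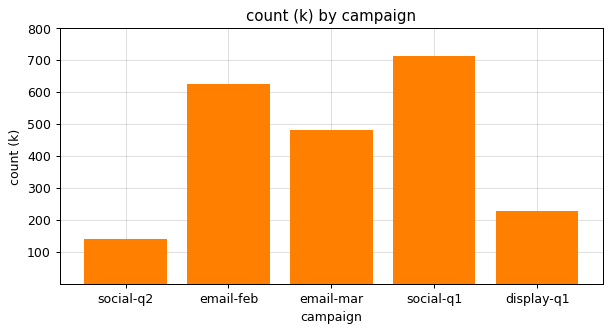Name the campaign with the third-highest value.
email-mar

Top 4: social-q1 ≈ 700, email-feb ≈ 600, email-mar ≈ 500, display-q1 ≈ 200.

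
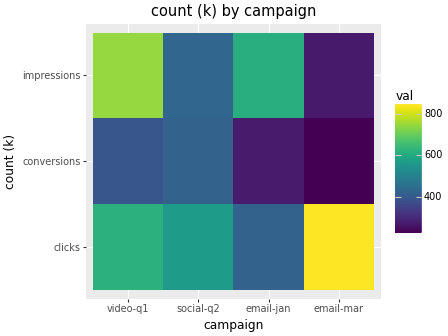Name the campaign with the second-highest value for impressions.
email-jan

Top 3 for impressions: video-q1 ≈ 700, email-jan ≈ 600, social-q2 ≈ 400.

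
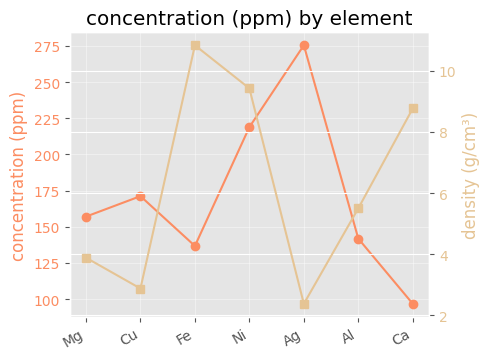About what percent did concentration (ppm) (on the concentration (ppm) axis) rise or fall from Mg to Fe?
≈ -12.5%

Mg ≈ 160, Fe ≈ 140; (140 − 160) / 160 ≈ -12.5%.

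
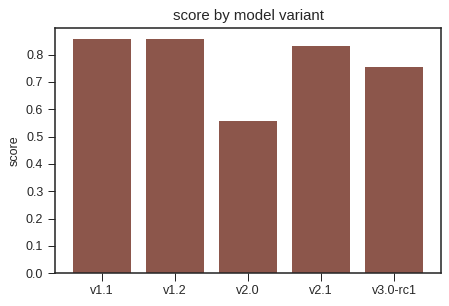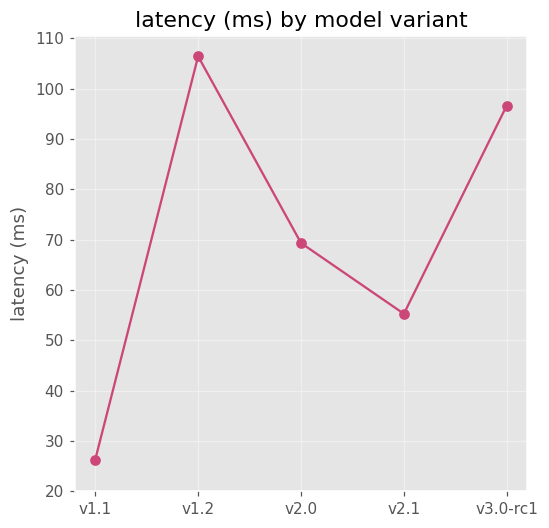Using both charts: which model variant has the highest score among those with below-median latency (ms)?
v1.1

Chart 2 median latency (ms) ≈ 70; below-median model variants: v1.1, v2.1. Among those, v1.1 has the highest score (≈ 0.9).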